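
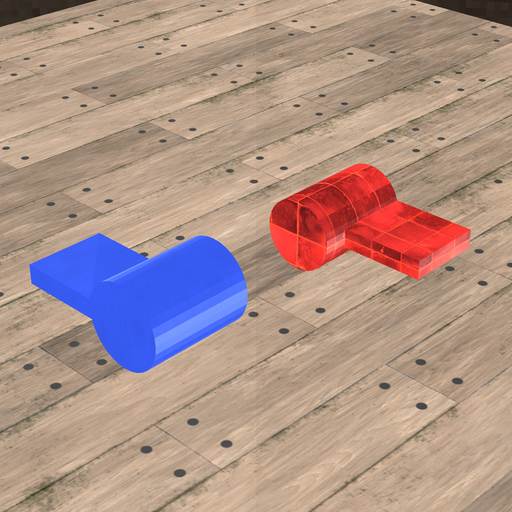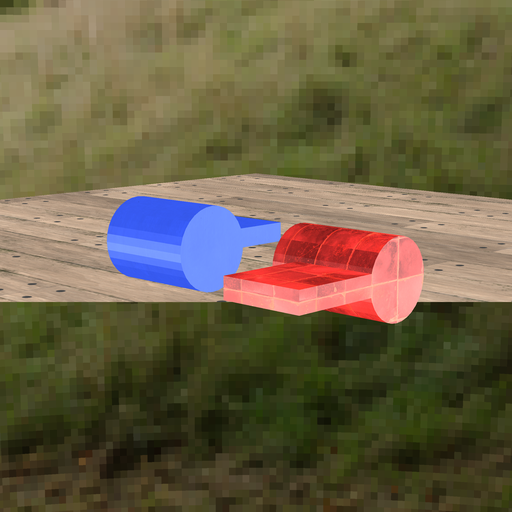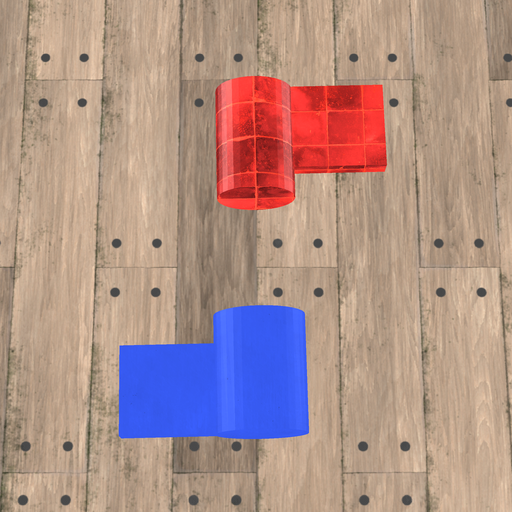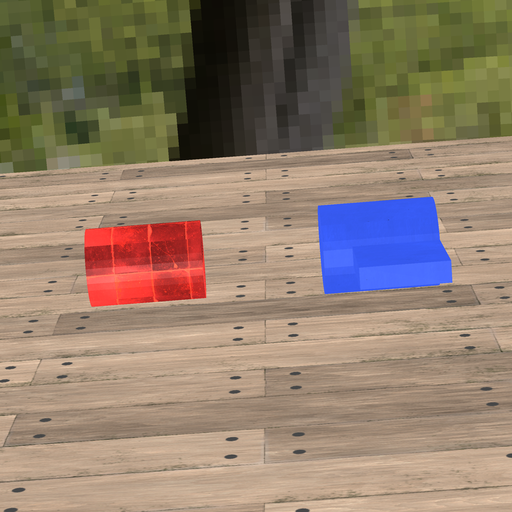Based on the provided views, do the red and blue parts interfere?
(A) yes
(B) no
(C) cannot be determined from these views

(B) no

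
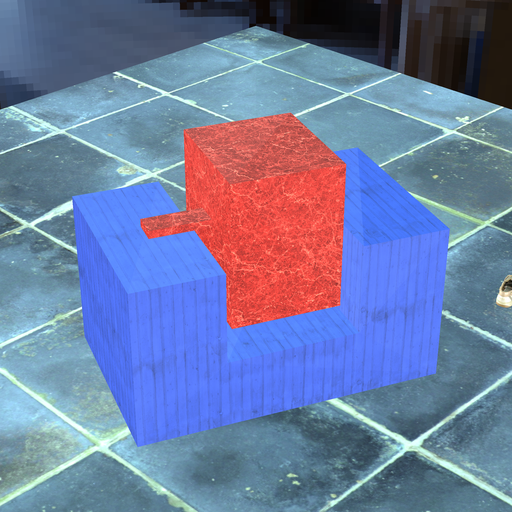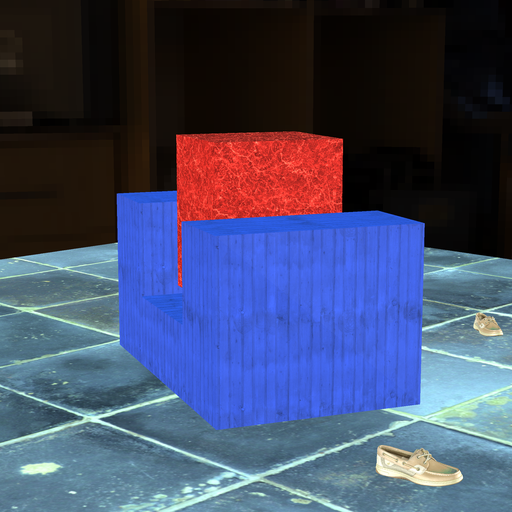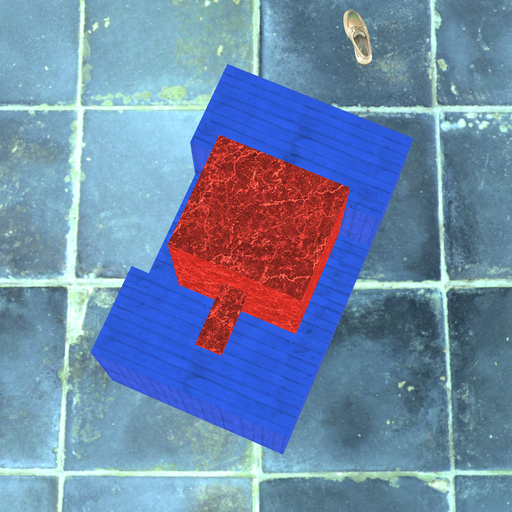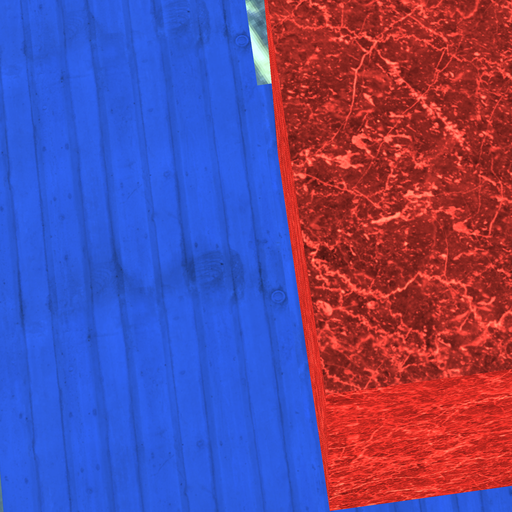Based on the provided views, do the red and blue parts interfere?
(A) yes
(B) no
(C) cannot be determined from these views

(B) no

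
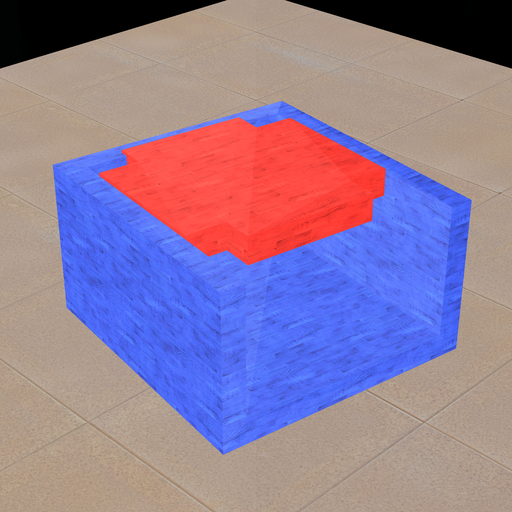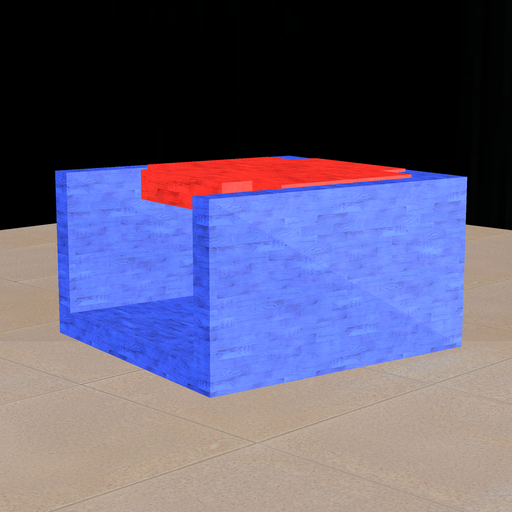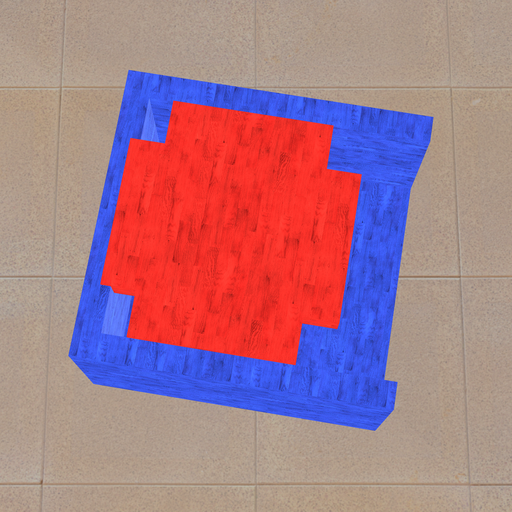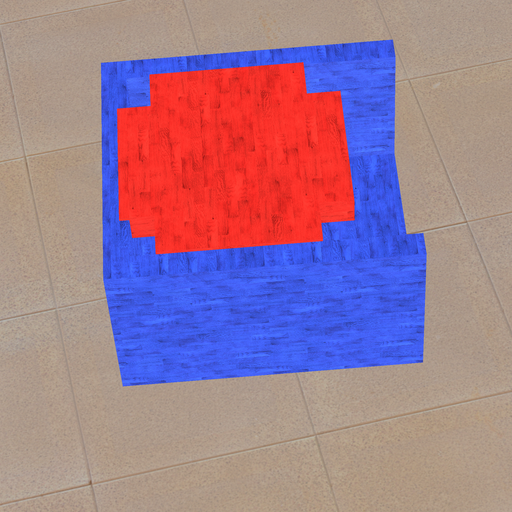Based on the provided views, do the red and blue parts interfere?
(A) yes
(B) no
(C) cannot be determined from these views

(A) yes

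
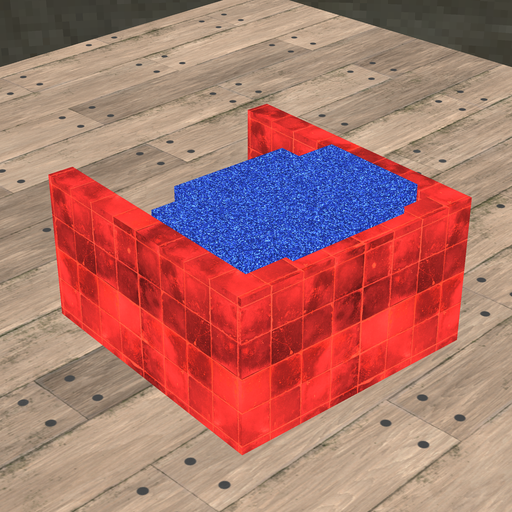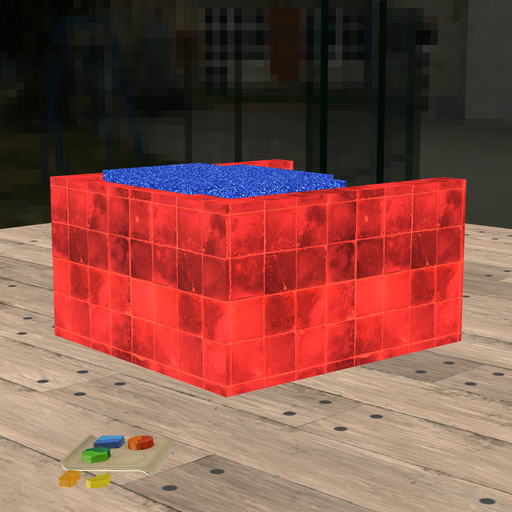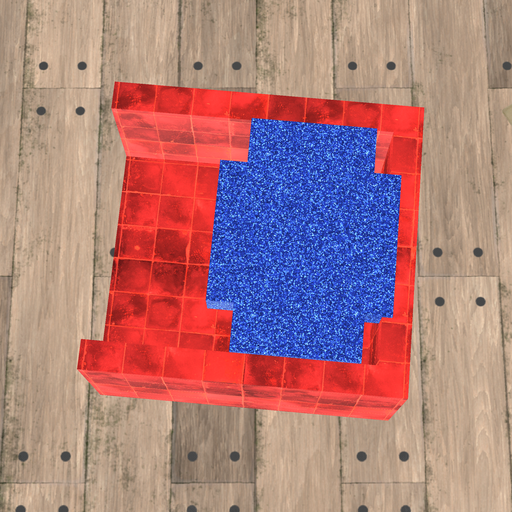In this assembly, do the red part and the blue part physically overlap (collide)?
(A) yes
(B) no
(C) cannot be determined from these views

(A) yes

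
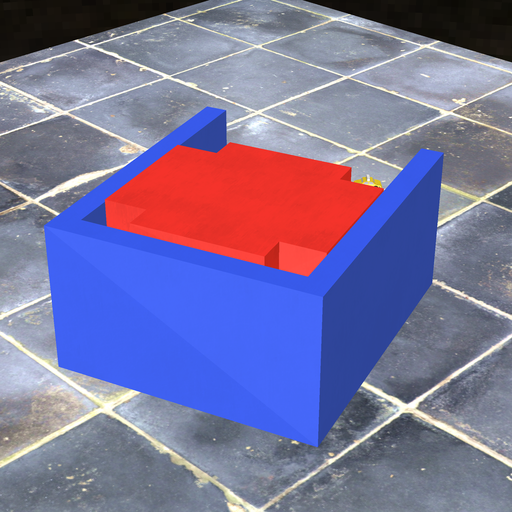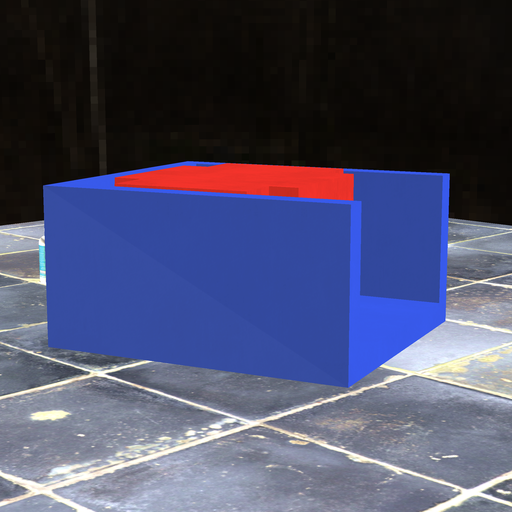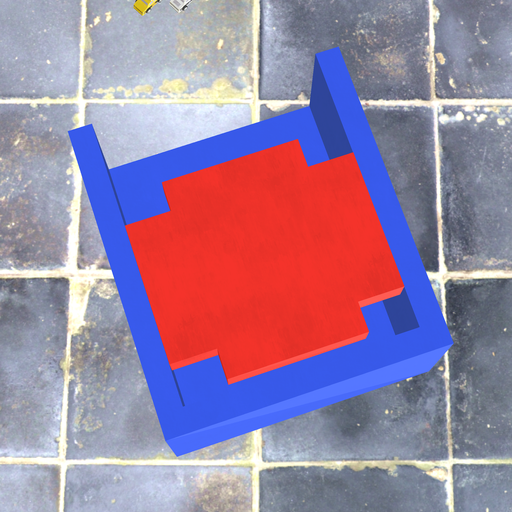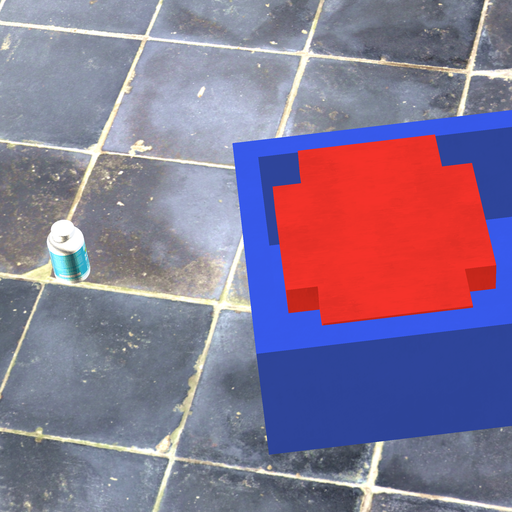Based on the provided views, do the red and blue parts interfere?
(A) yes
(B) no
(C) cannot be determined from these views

(B) no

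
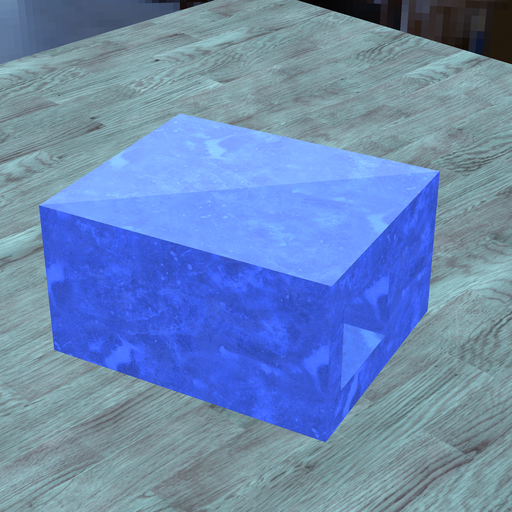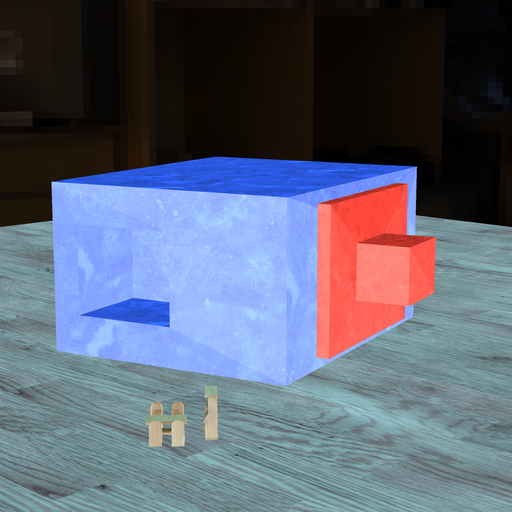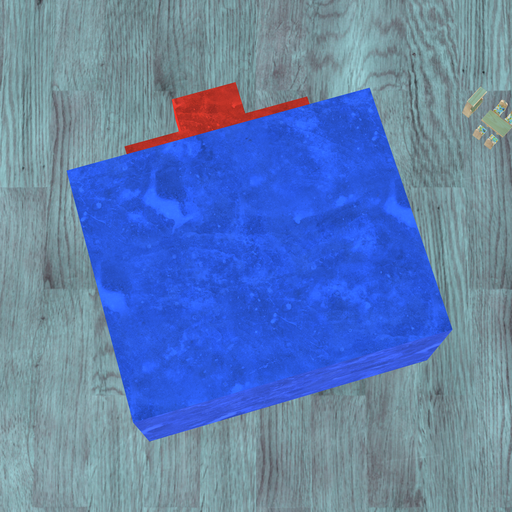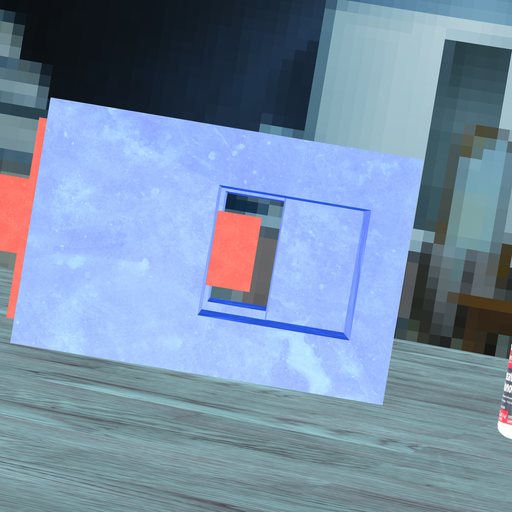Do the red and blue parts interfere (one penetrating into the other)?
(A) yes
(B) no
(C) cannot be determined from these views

(B) no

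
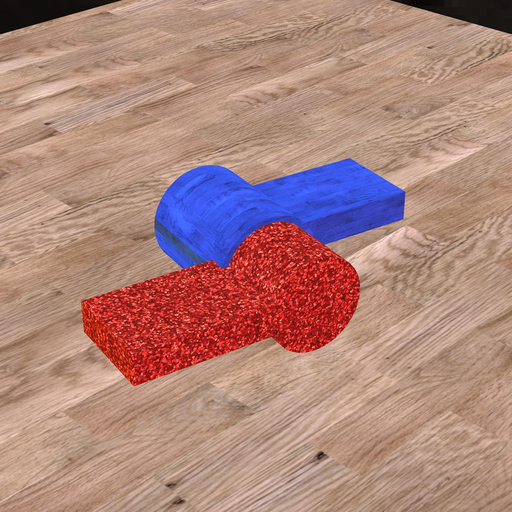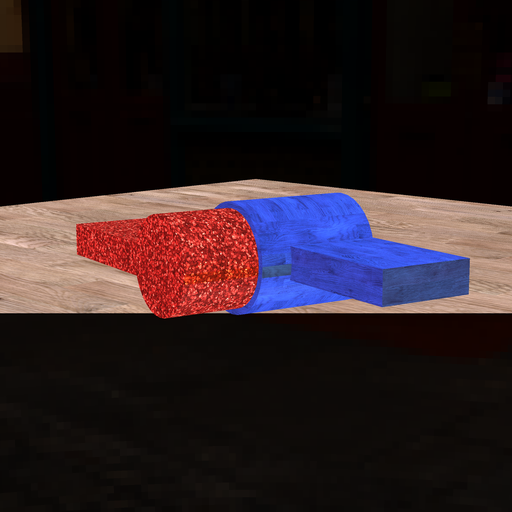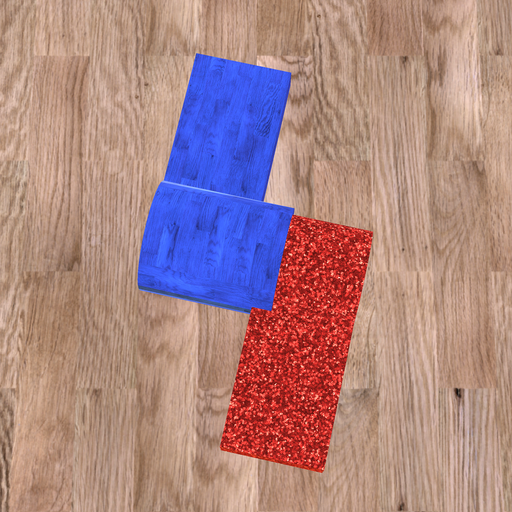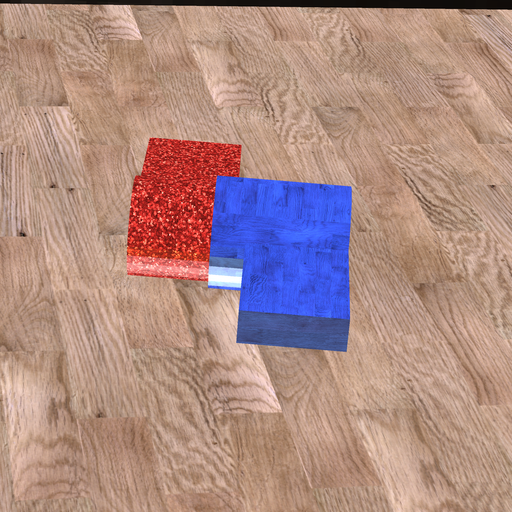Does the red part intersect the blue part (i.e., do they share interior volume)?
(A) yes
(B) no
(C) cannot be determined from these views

(A) yes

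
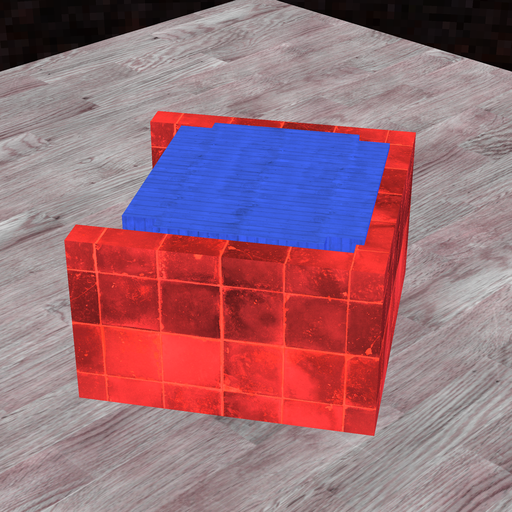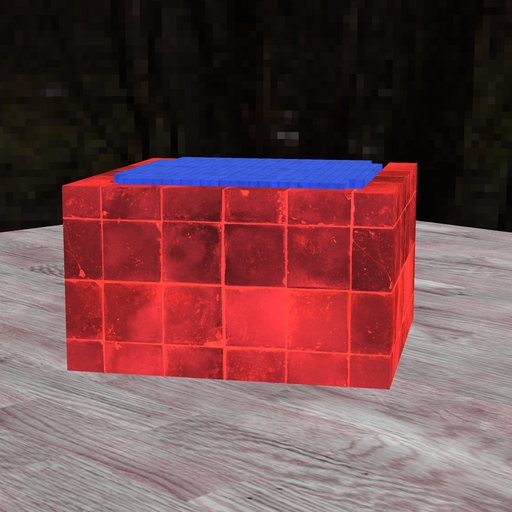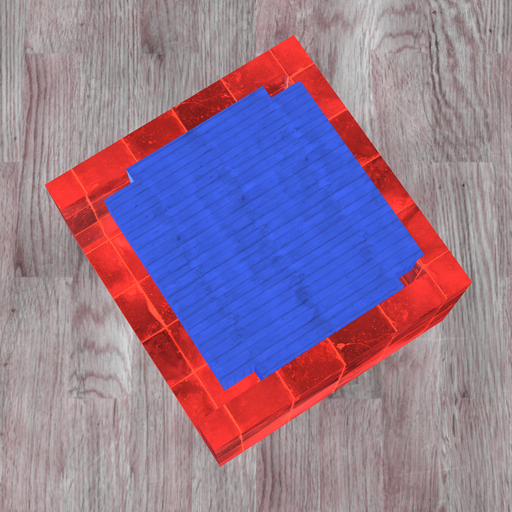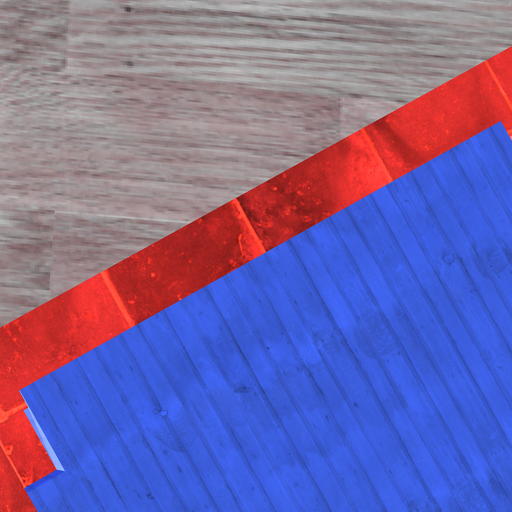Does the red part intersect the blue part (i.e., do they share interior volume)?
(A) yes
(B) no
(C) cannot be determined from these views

(A) yes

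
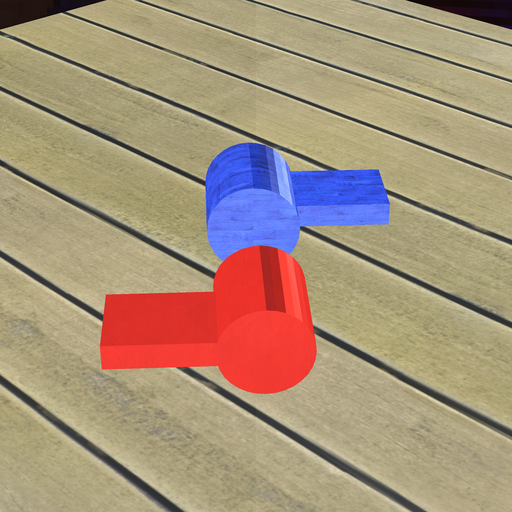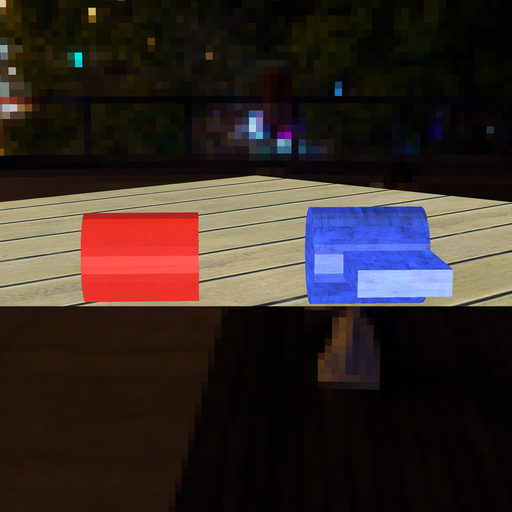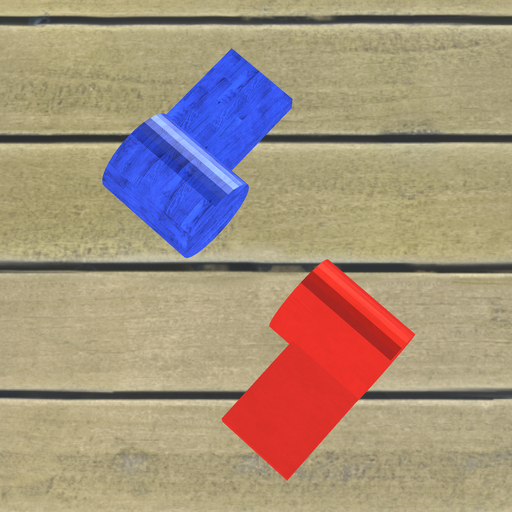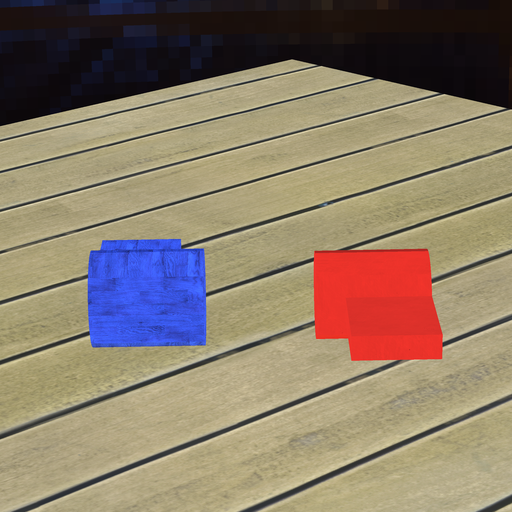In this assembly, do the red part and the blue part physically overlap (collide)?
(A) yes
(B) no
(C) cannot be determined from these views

(B) no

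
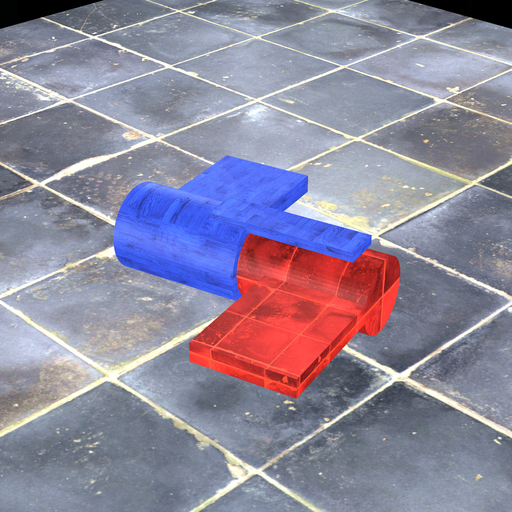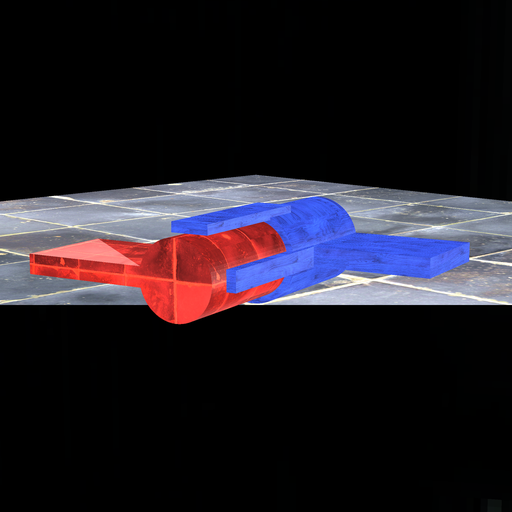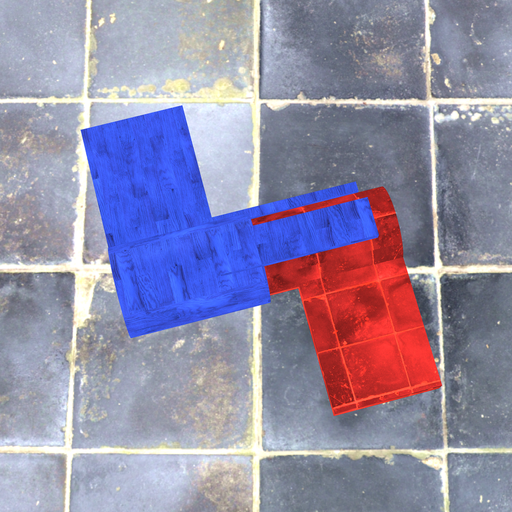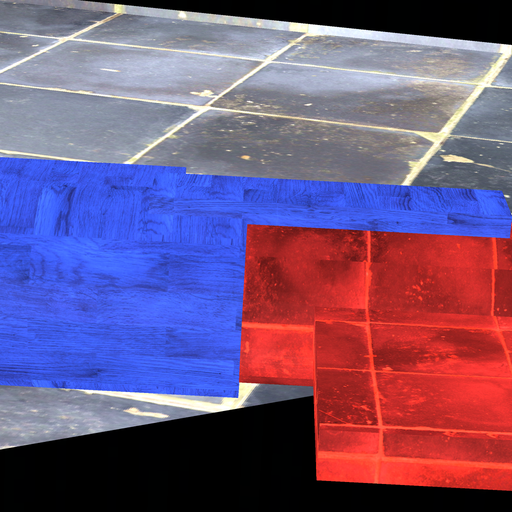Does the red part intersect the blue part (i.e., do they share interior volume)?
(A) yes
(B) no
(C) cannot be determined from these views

(A) yes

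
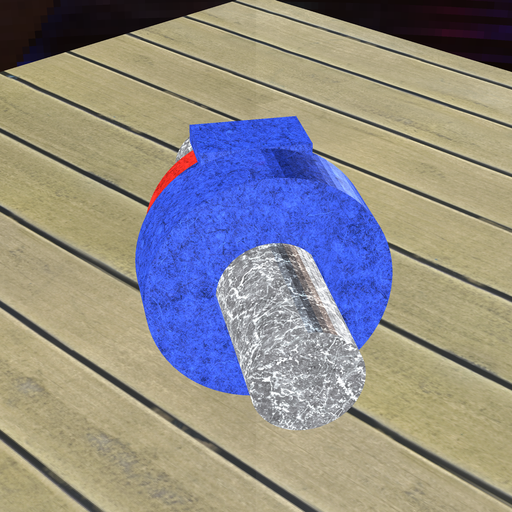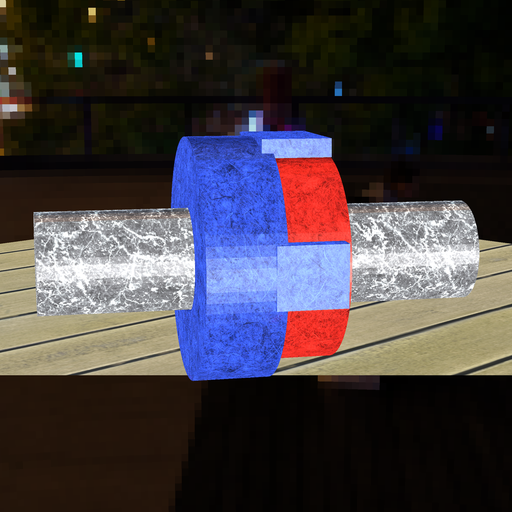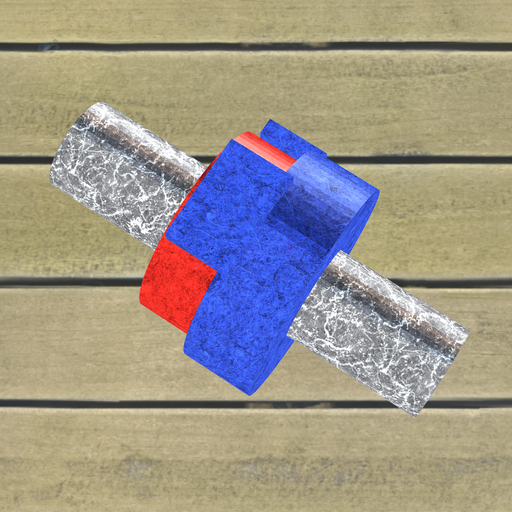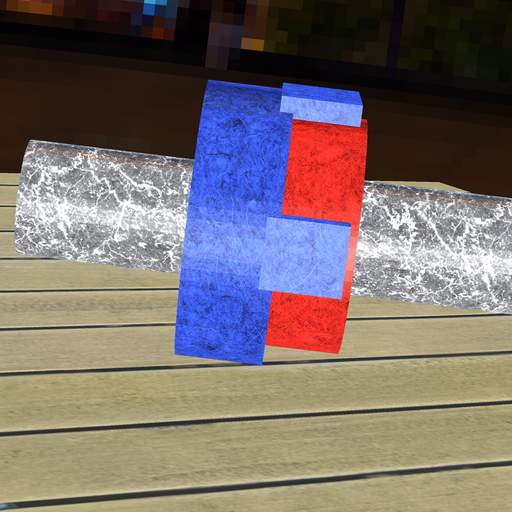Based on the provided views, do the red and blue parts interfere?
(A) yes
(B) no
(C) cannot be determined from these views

(A) yes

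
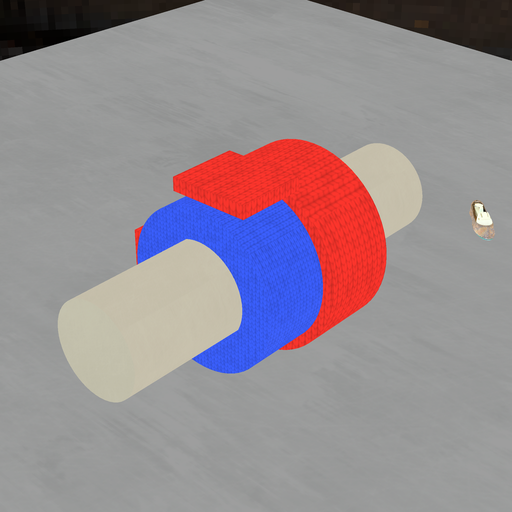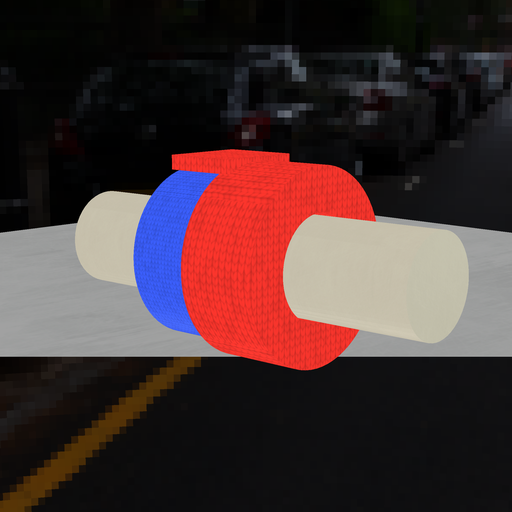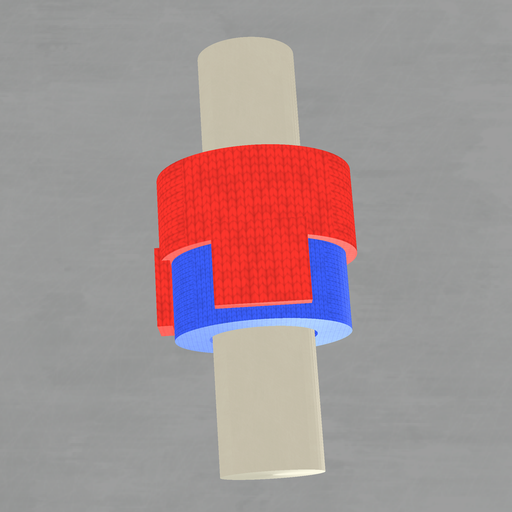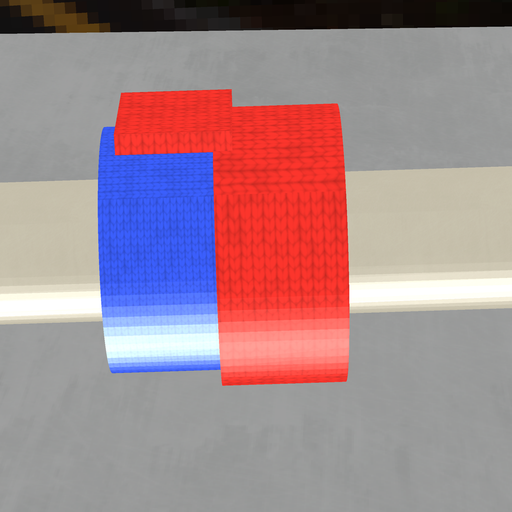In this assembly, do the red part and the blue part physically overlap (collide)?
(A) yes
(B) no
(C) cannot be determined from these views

(A) yes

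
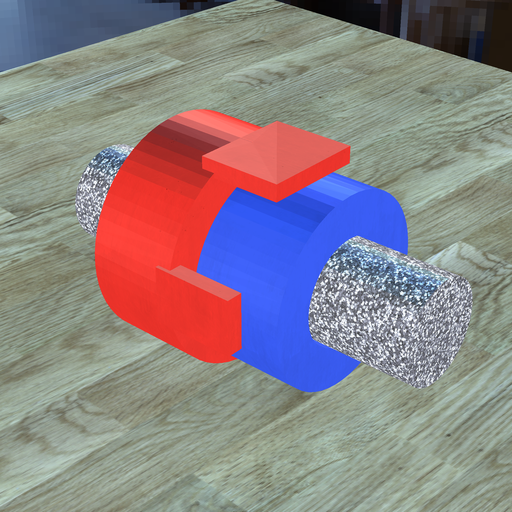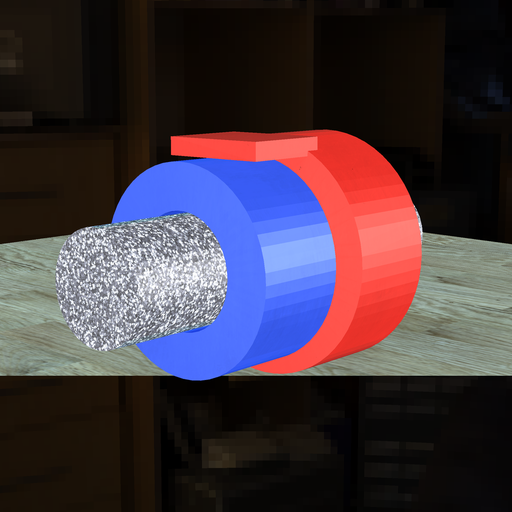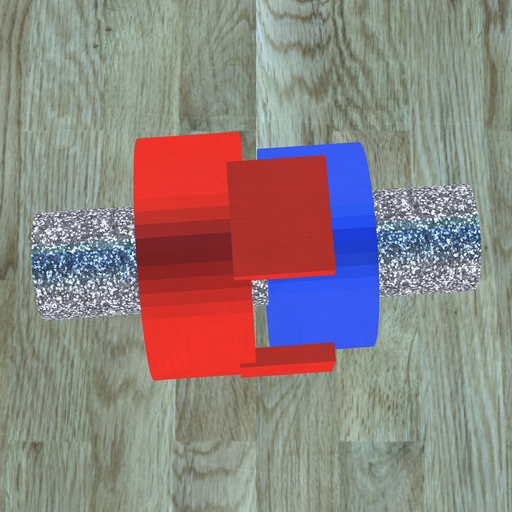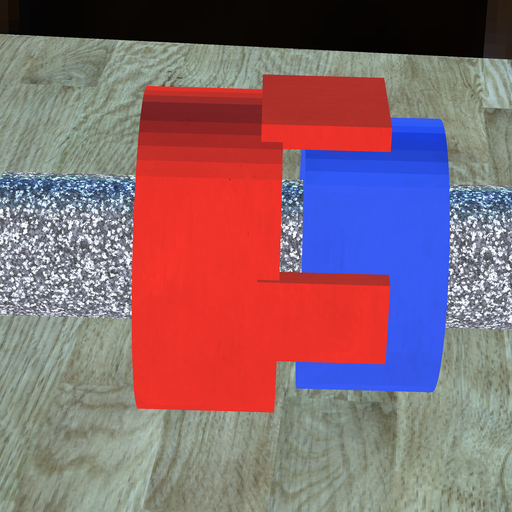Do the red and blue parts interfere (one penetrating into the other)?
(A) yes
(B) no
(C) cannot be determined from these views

(B) no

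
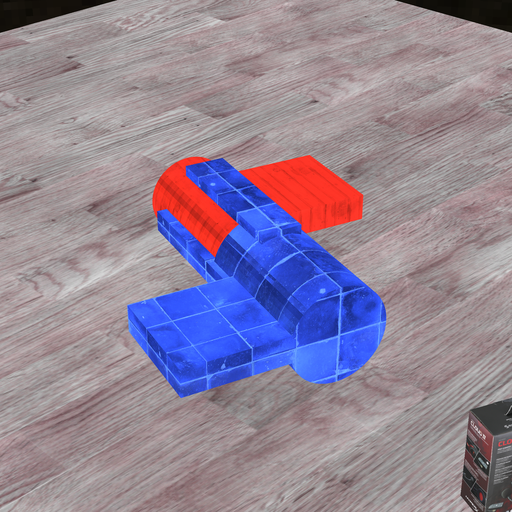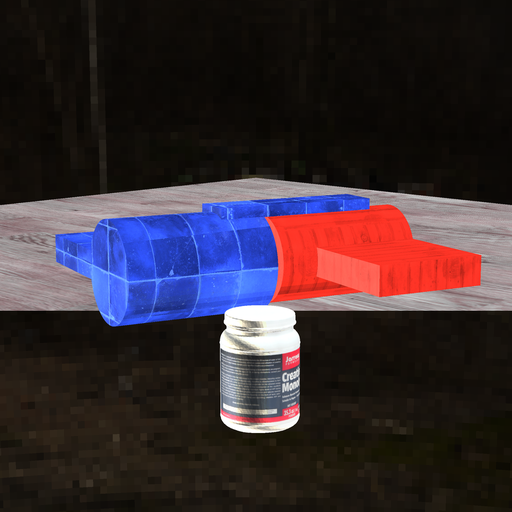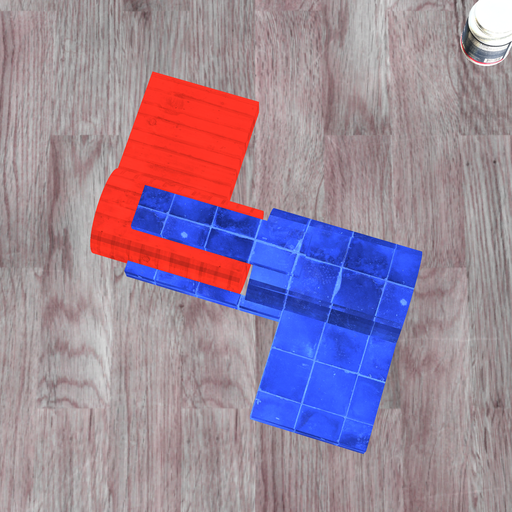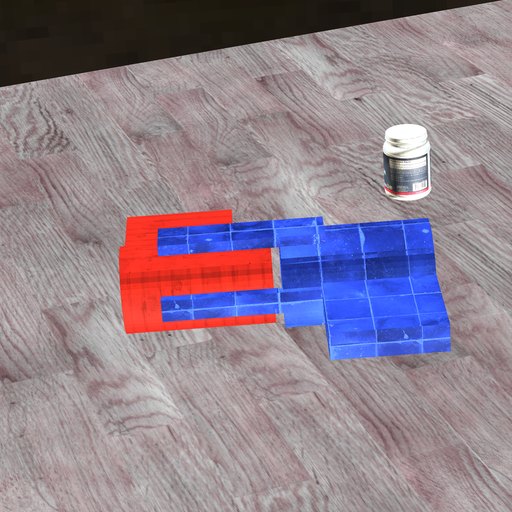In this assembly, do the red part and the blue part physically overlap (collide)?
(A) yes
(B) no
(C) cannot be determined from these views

(B) no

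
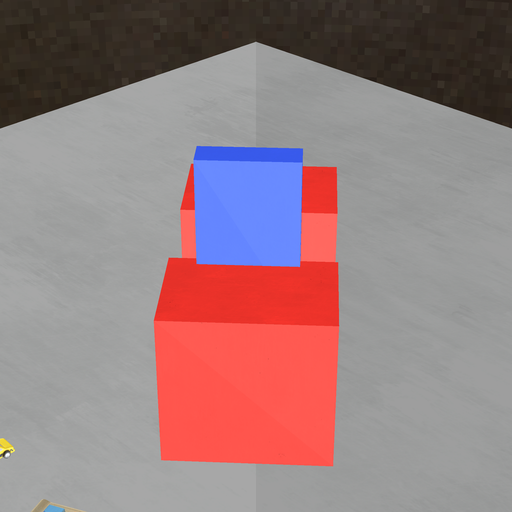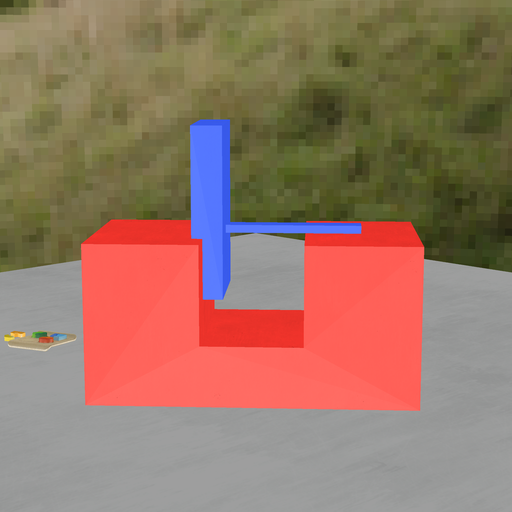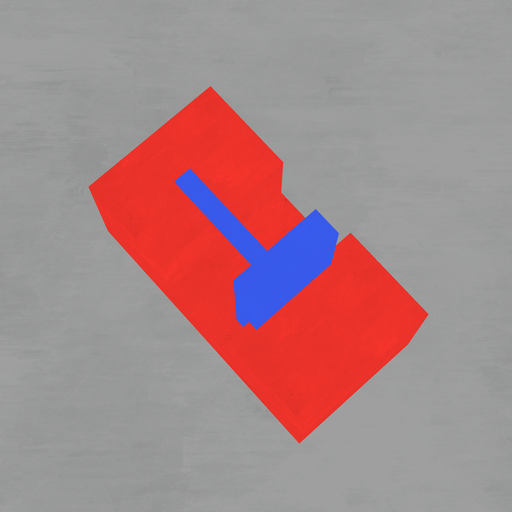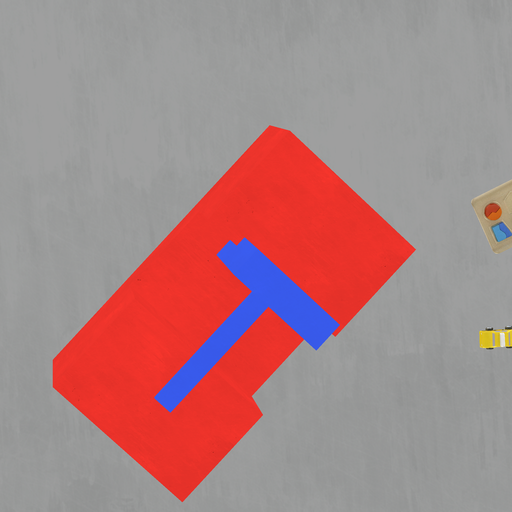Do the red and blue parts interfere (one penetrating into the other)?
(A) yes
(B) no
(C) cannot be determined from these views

(A) yes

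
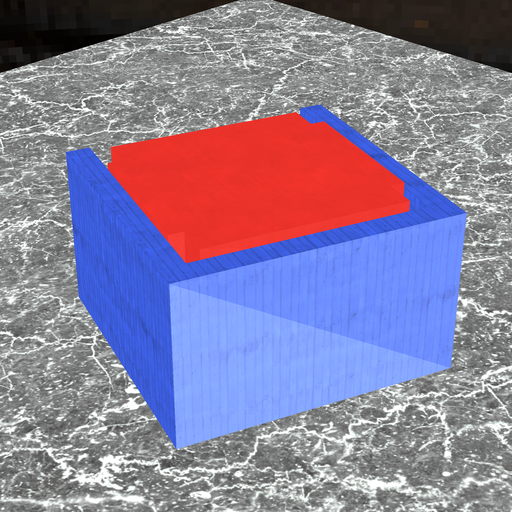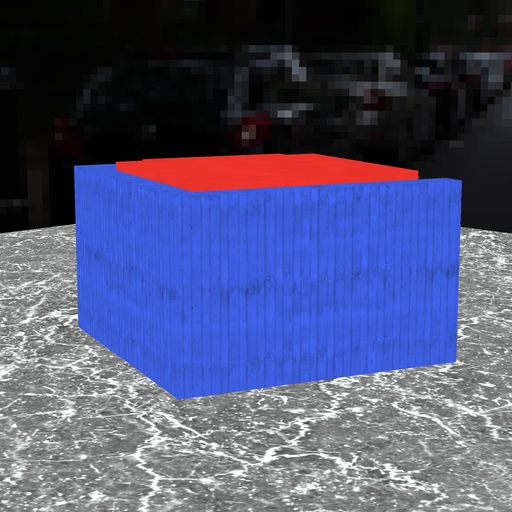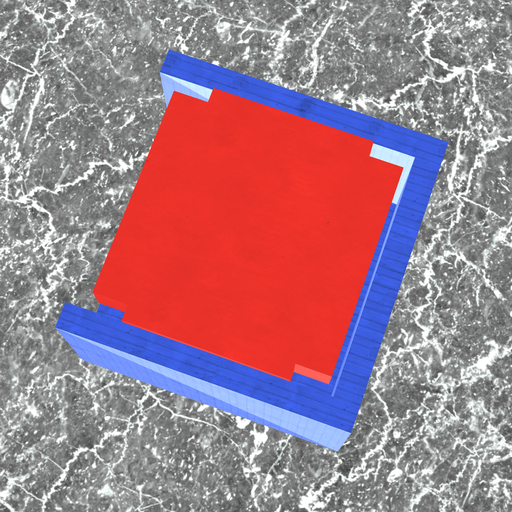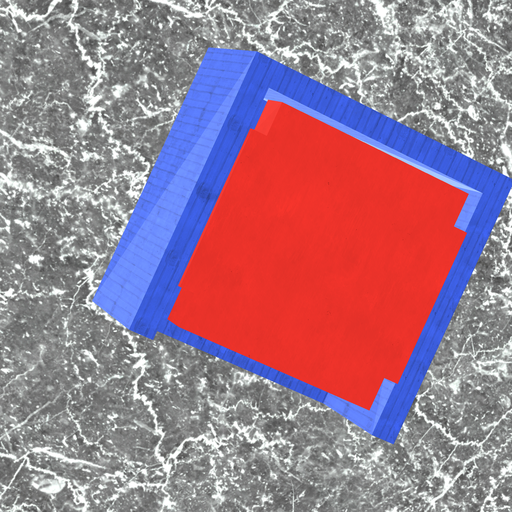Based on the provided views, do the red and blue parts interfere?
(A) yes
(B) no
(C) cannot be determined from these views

(B) no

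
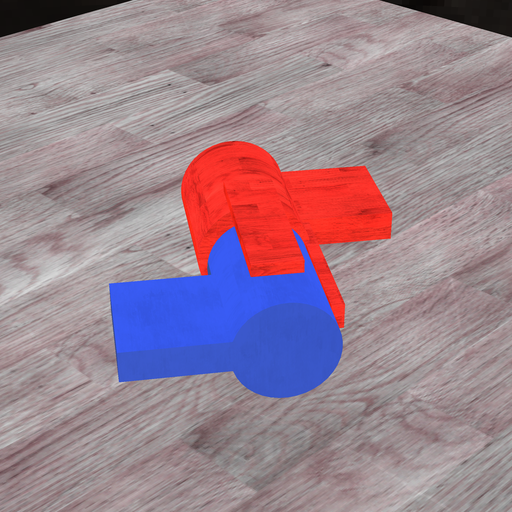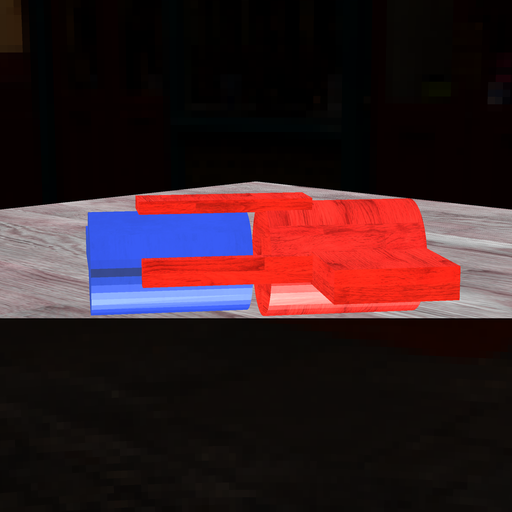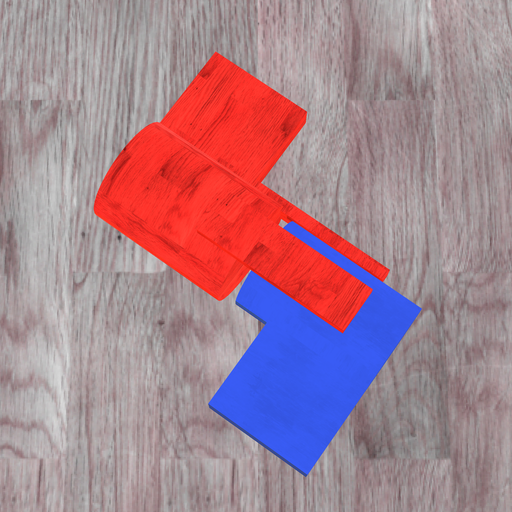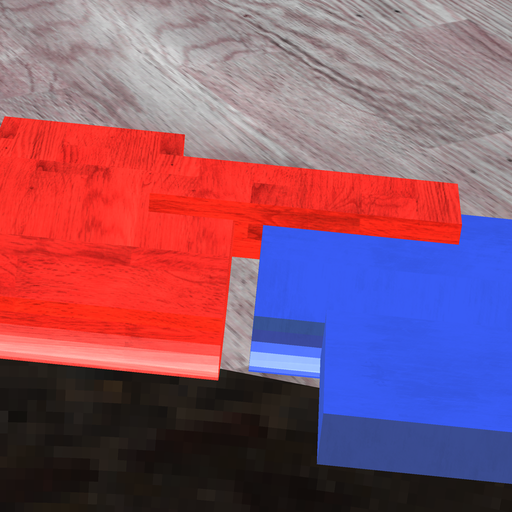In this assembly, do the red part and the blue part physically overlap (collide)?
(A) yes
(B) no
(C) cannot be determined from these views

(B) no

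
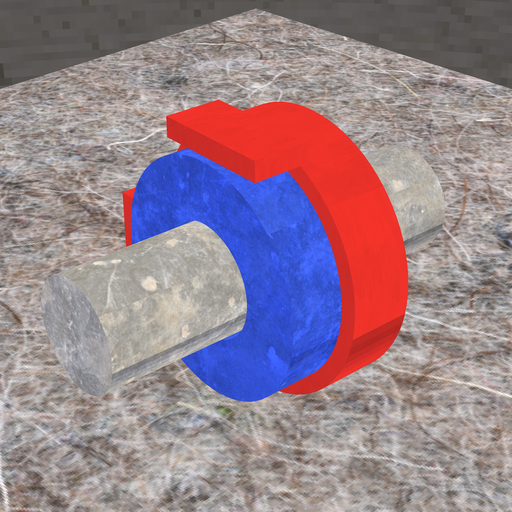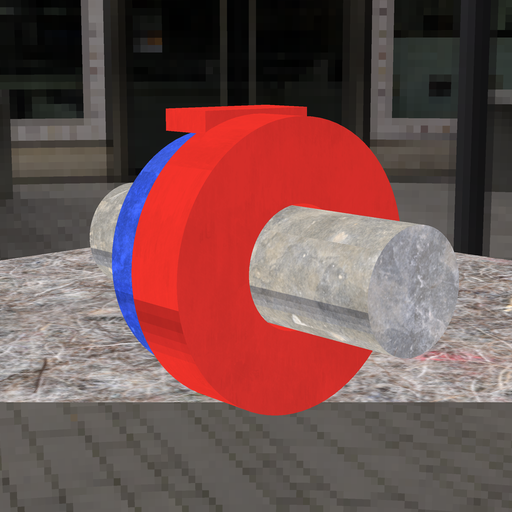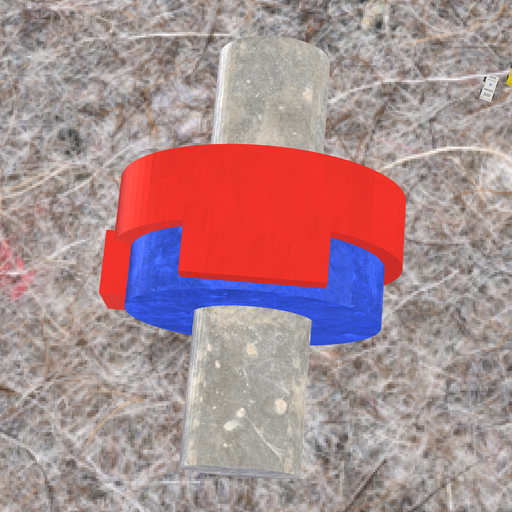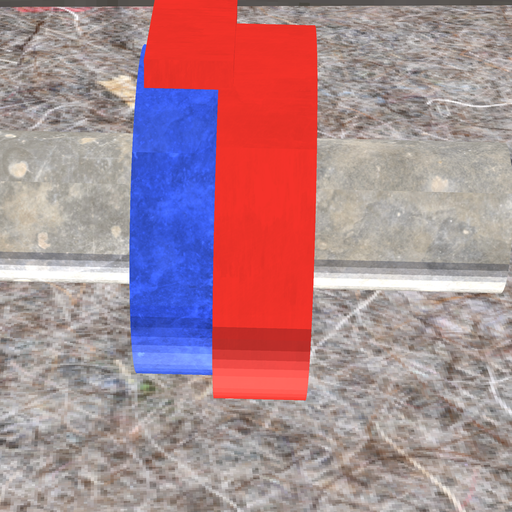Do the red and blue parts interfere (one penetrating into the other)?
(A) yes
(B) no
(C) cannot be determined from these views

(A) yes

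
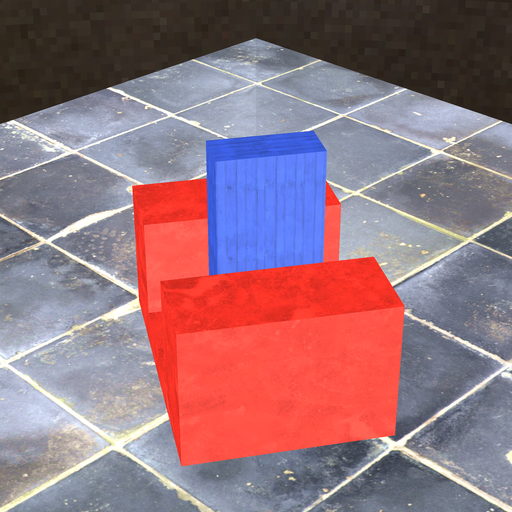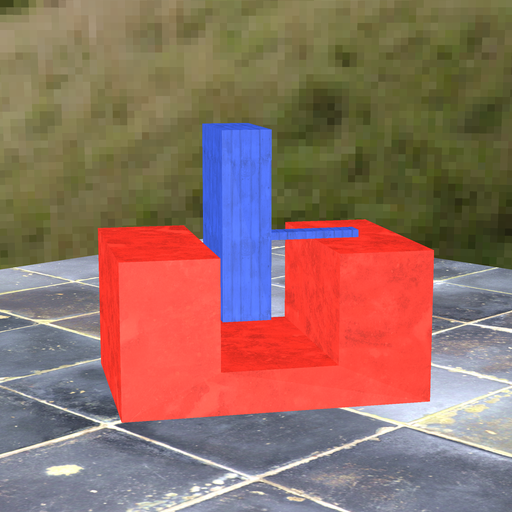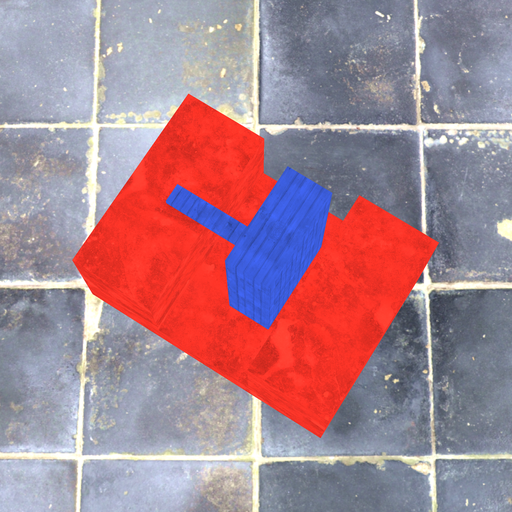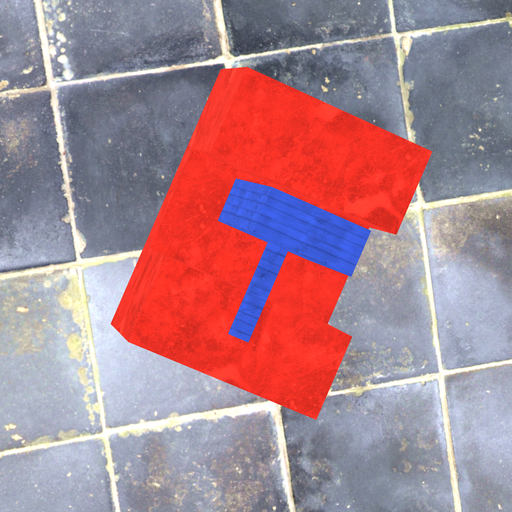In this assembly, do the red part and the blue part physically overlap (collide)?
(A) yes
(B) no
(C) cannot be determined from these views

(B) no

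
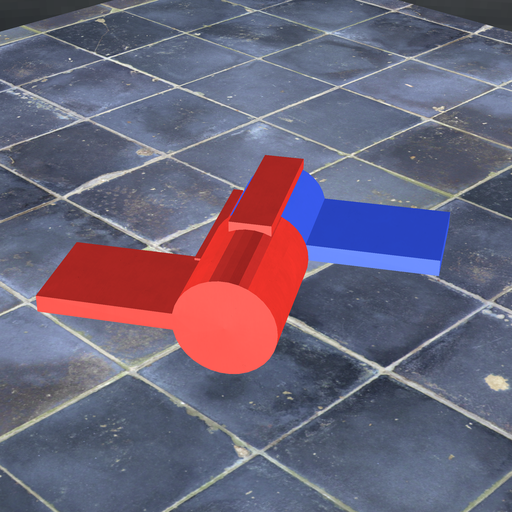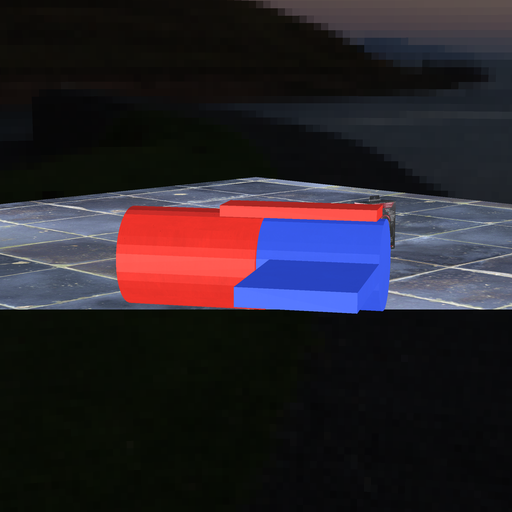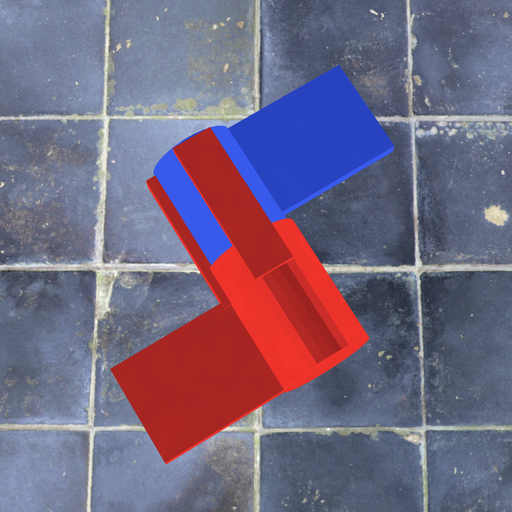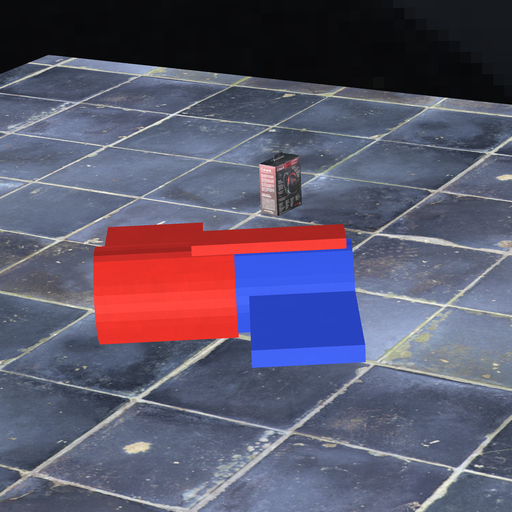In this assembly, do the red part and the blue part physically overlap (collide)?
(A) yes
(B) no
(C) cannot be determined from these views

(A) yes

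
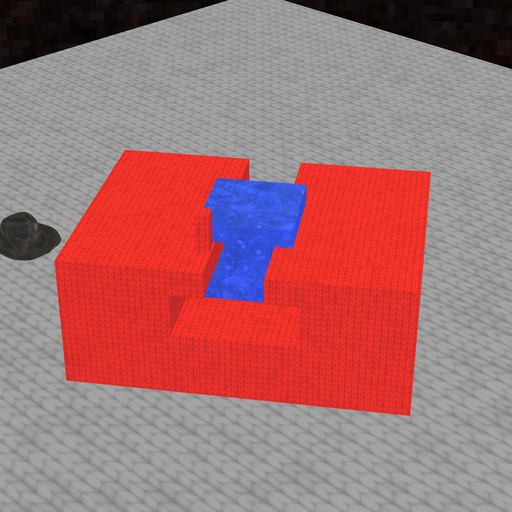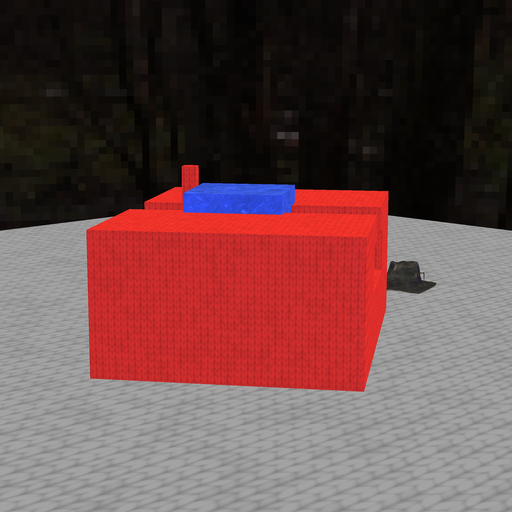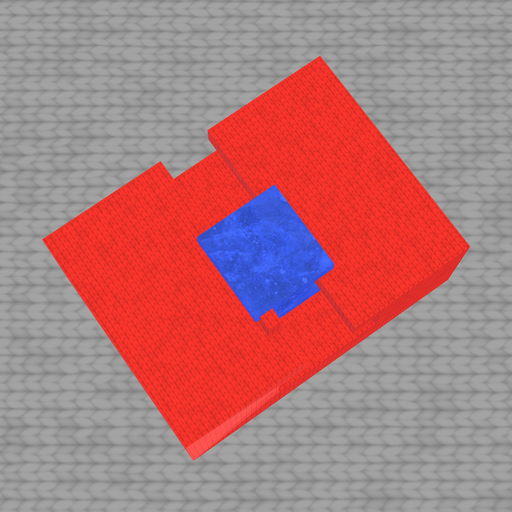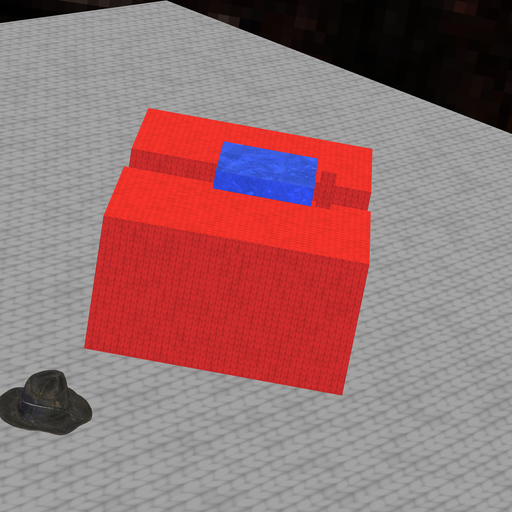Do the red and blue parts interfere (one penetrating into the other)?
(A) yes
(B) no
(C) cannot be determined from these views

(B) no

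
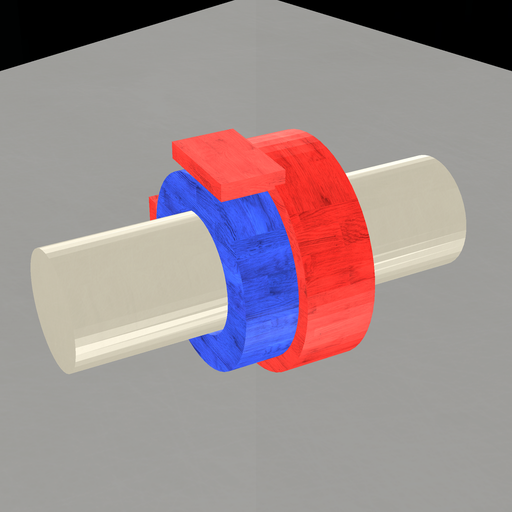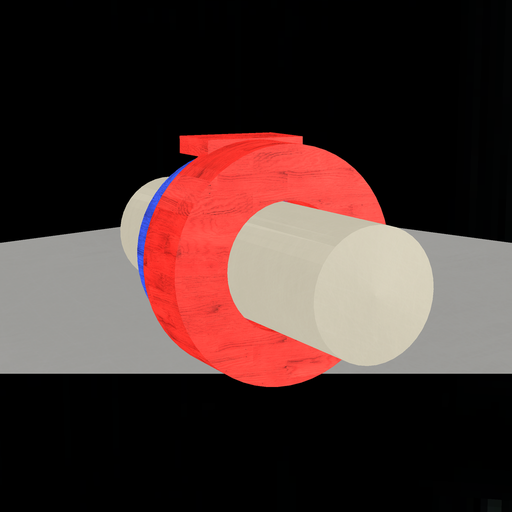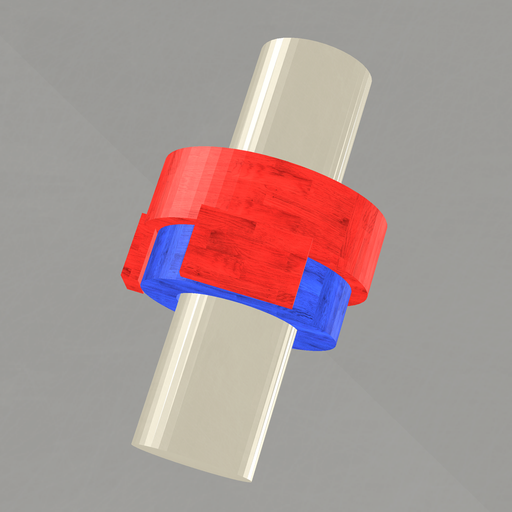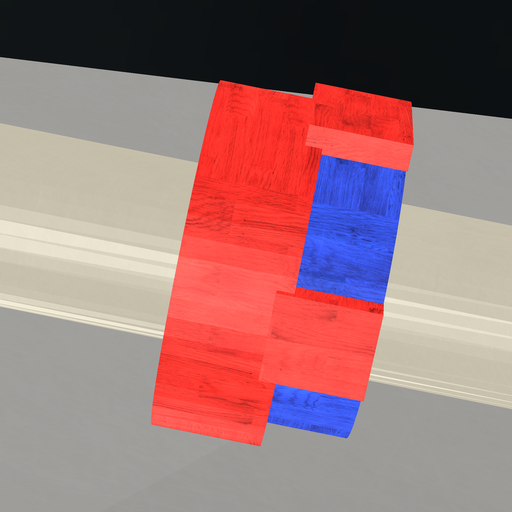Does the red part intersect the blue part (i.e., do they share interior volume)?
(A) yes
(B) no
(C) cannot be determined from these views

(A) yes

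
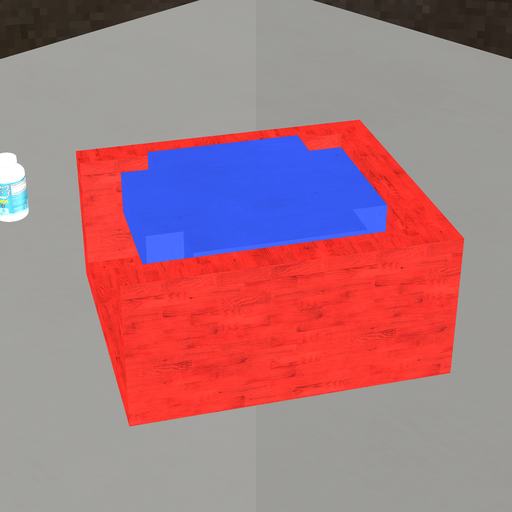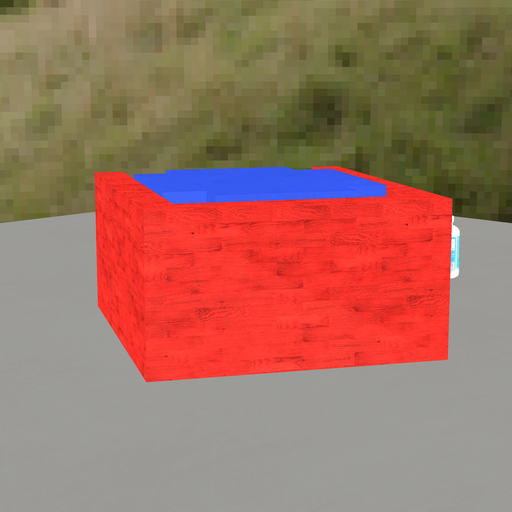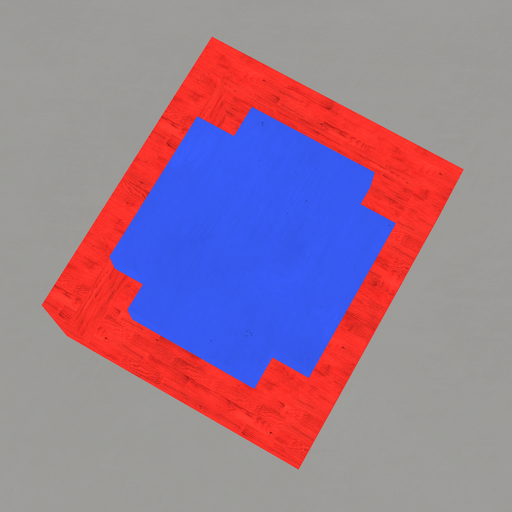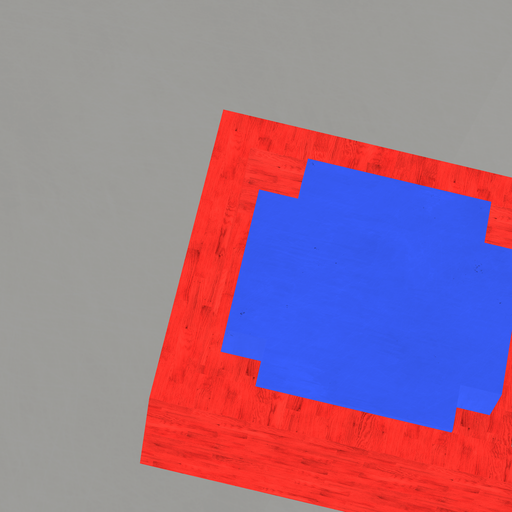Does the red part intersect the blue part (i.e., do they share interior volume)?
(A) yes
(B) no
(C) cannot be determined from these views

(B) no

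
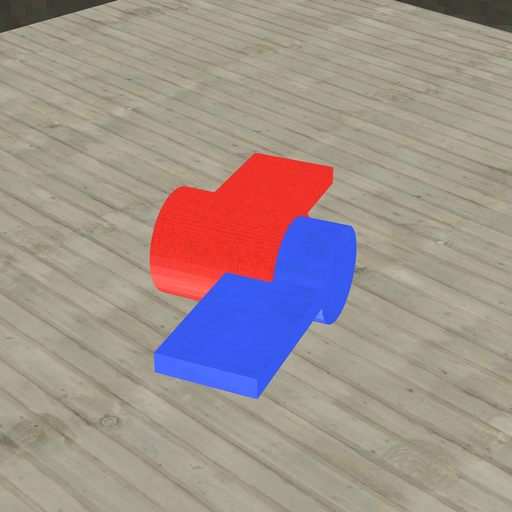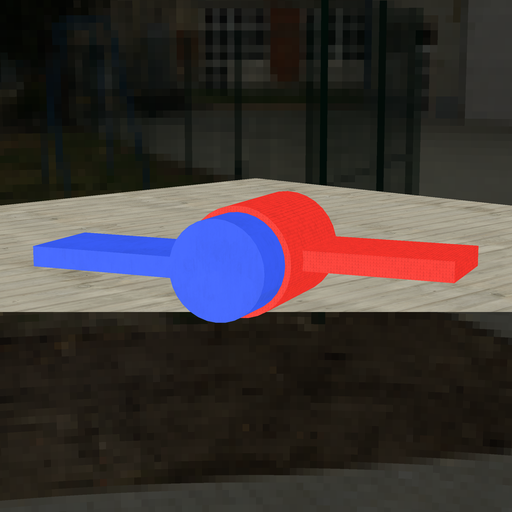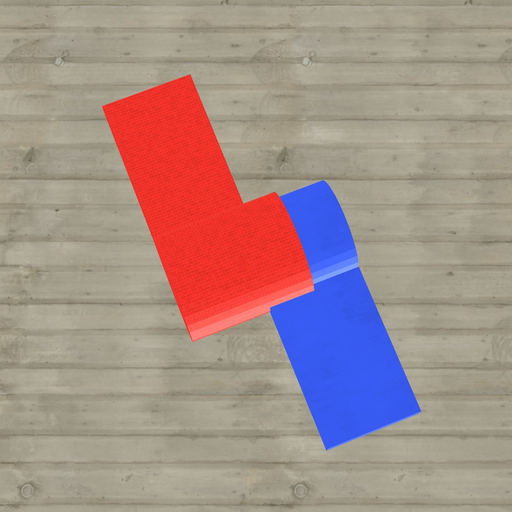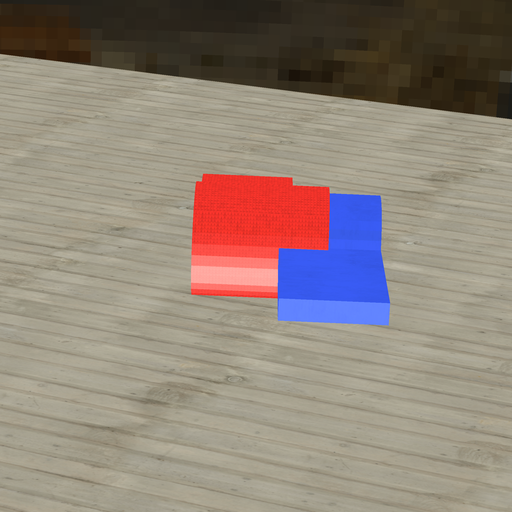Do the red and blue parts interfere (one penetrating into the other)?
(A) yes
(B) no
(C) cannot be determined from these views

(A) yes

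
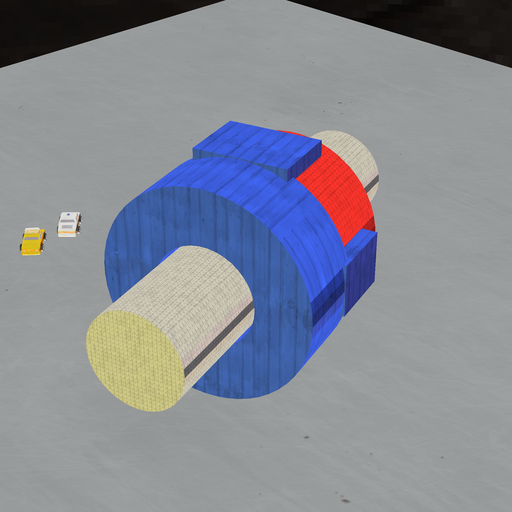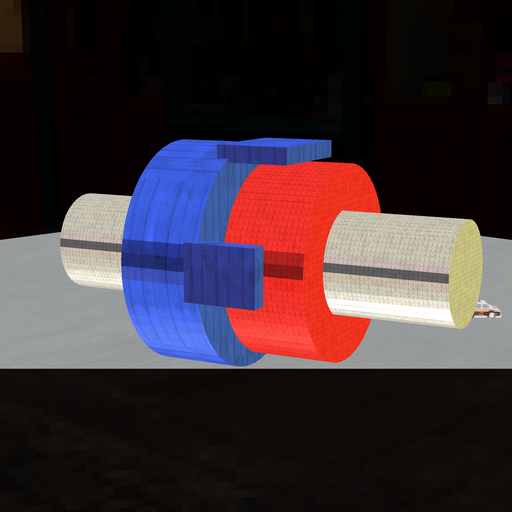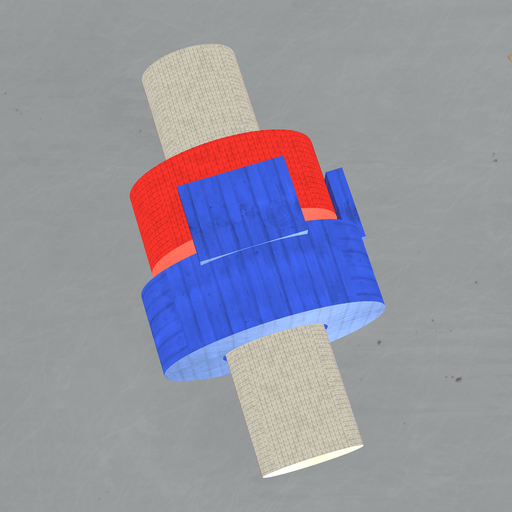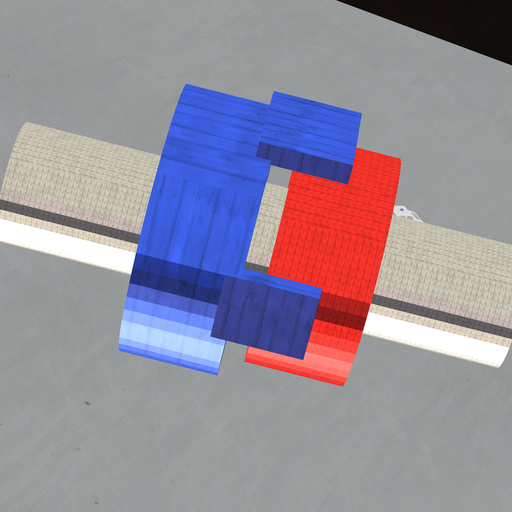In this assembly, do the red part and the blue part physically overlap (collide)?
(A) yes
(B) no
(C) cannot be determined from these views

(B) no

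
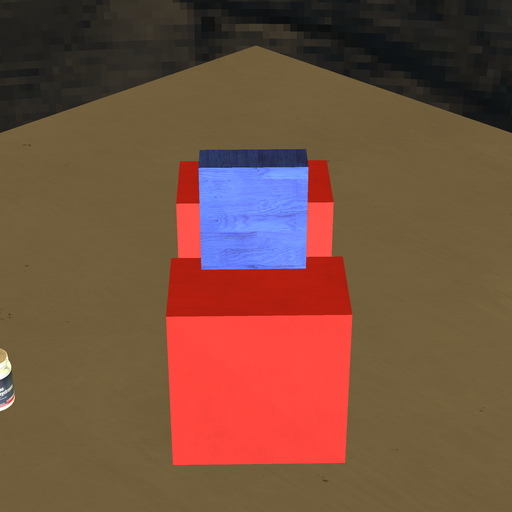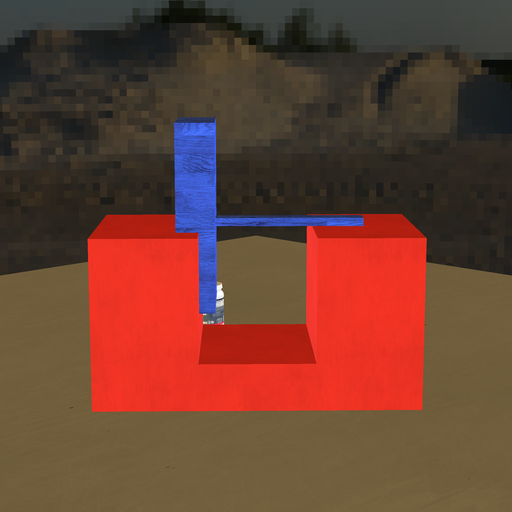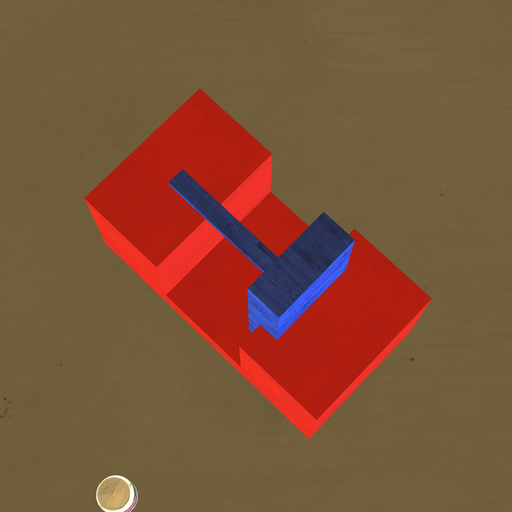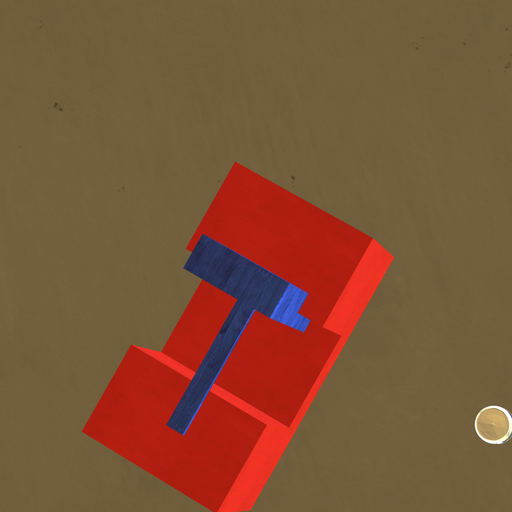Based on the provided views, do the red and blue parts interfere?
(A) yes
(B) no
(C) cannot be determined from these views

(A) yes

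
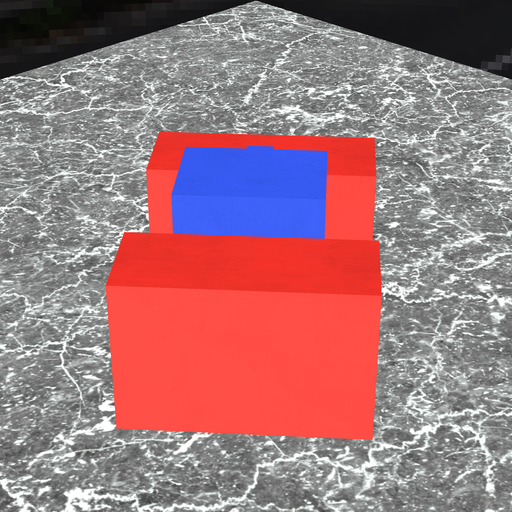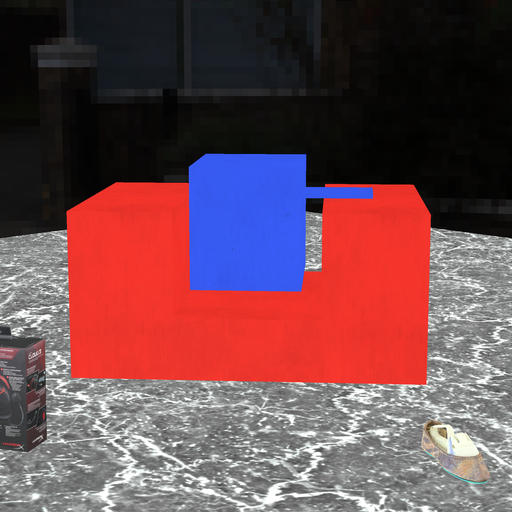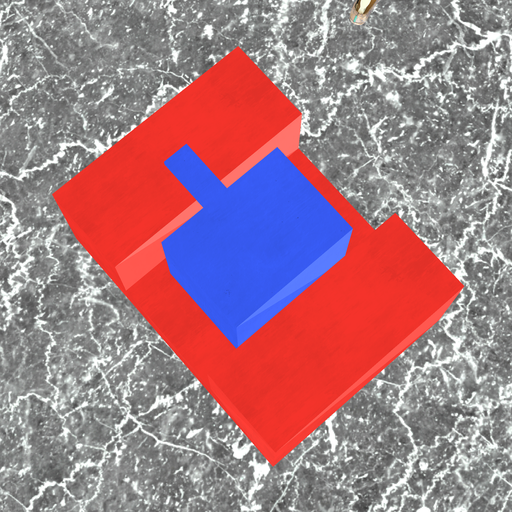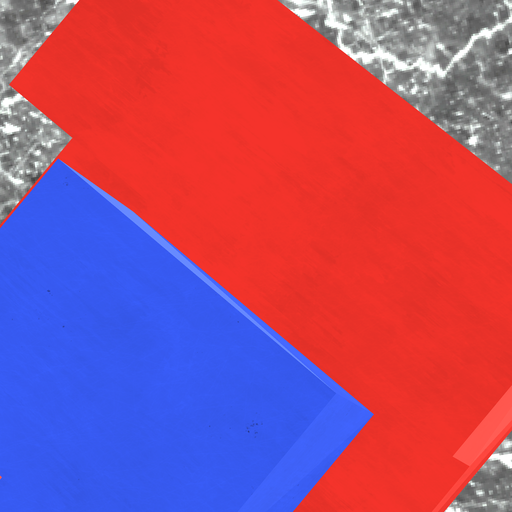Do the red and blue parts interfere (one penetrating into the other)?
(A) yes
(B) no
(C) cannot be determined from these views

(B) no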